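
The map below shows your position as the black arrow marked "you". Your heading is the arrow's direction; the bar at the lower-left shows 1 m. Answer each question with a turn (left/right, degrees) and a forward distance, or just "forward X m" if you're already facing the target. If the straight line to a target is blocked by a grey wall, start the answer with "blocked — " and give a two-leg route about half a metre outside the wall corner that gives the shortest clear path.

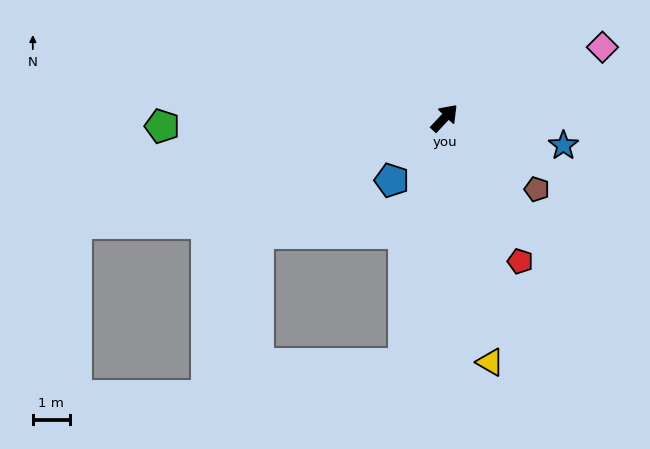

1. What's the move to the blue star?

turn right 60°, forward 3.3 m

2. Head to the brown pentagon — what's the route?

turn right 84°, forward 3.2 m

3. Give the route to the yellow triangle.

turn right 126°, forward 6.7 m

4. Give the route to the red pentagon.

turn right 109°, forward 4.4 m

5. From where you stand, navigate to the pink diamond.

turn right 23°, forward 4.7 m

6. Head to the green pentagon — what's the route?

turn left 135°, forward 7.7 m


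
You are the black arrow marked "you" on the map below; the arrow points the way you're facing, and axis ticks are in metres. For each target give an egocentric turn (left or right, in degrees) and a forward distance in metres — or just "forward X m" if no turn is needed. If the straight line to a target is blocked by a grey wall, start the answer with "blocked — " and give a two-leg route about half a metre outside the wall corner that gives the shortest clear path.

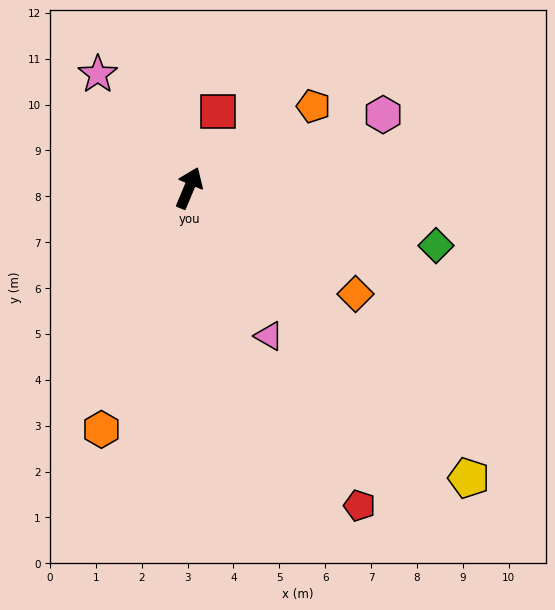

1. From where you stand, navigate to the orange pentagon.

turn right 34°, forward 3.2 m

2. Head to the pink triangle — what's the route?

turn right 129°, forward 3.7 m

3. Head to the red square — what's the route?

turn left 2°, forward 1.8 m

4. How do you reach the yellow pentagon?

turn right 113°, forward 8.8 m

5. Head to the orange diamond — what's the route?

turn right 100°, forward 4.3 m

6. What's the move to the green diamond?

turn right 80°, forward 5.5 m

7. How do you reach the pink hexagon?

turn right 47°, forward 4.5 m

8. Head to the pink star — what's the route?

turn left 62°, forward 3.2 m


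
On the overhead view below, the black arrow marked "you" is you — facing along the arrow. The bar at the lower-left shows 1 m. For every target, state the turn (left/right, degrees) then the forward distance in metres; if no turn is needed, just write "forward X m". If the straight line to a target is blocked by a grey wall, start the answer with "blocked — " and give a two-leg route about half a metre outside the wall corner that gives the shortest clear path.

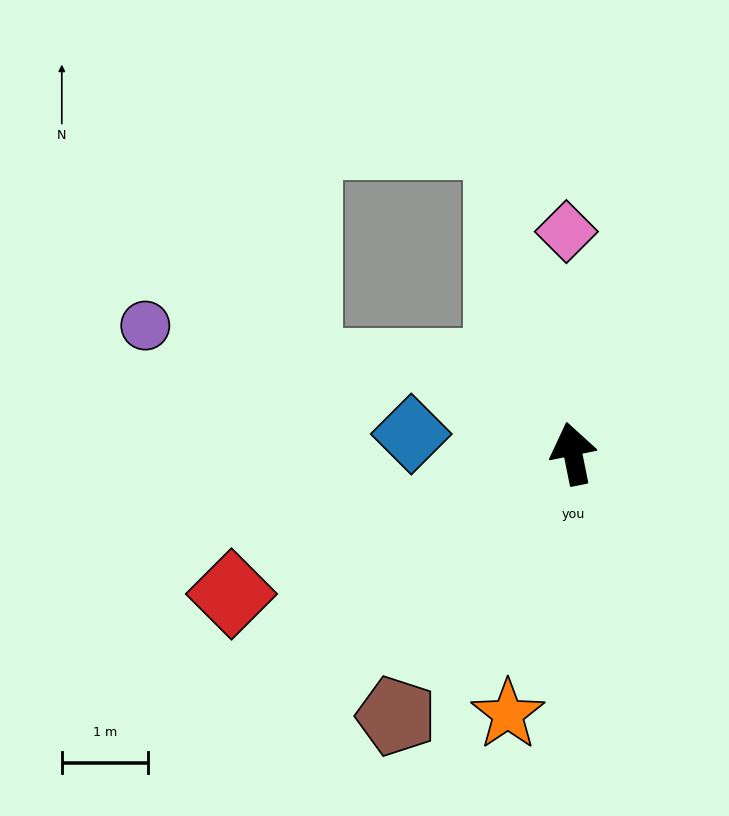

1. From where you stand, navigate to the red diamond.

turn left 101°, forward 4.3 m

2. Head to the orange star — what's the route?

turn left 155°, forward 3.1 m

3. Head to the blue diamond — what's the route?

turn left 72°, forward 1.9 m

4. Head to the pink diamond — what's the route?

turn right 10°, forward 2.6 m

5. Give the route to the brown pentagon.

turn left 135°, forward 3.7 m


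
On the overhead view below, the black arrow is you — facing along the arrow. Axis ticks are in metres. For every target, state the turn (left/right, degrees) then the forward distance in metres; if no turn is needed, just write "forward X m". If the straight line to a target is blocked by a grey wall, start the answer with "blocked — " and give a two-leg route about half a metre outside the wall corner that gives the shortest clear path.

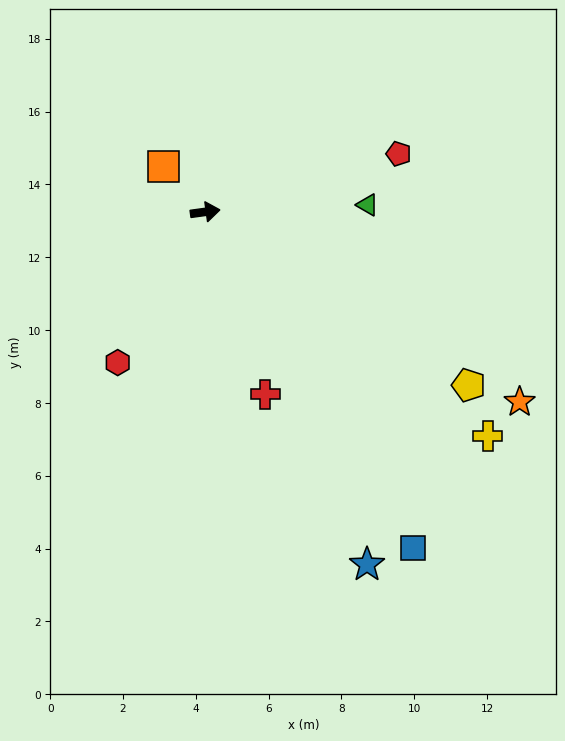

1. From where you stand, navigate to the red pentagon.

turn left 9°, forward 5.5 m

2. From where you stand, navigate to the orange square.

turn left 125°, forward 1.7 m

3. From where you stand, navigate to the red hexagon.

turn right 128°, forward 4.8 m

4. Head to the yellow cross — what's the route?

turn right 46°, forward 9.9 m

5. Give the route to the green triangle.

turn right 5°, forward 4.5 m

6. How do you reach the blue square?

turn right 66°, forward 10.9 m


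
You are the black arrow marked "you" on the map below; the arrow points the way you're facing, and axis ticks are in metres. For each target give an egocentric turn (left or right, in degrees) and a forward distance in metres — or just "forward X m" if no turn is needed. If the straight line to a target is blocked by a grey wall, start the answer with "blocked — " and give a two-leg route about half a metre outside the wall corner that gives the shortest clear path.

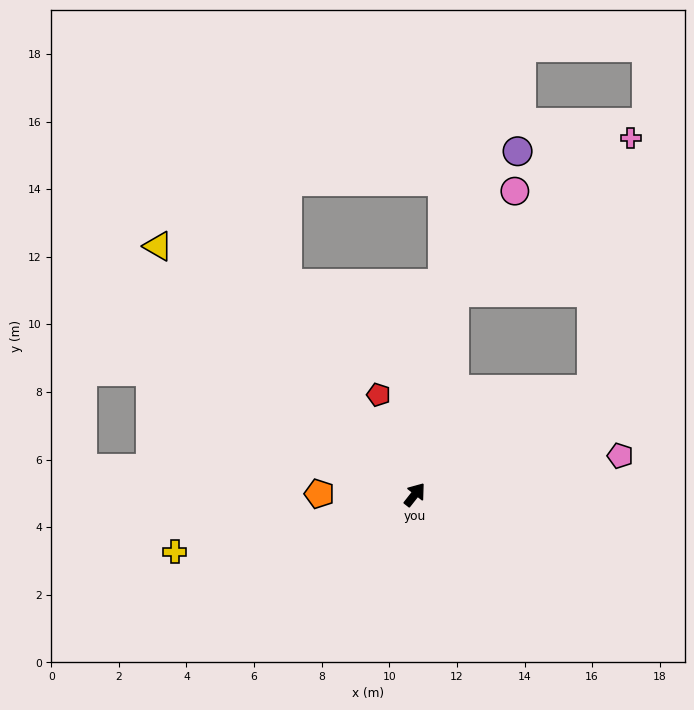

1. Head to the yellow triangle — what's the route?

turn left 84°, forward 10.6 m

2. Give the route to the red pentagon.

turn left 58°, forward 3.1 m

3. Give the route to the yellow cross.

turn left 142°, forward 7.3 m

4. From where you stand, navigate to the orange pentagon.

turn left 128°, forward 2.8 m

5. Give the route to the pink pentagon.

turn right 41°, forward 6.2 m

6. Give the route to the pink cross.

blocked — turn left 27°, forward 6.1 m, then turn right 37°, forward 6.9 m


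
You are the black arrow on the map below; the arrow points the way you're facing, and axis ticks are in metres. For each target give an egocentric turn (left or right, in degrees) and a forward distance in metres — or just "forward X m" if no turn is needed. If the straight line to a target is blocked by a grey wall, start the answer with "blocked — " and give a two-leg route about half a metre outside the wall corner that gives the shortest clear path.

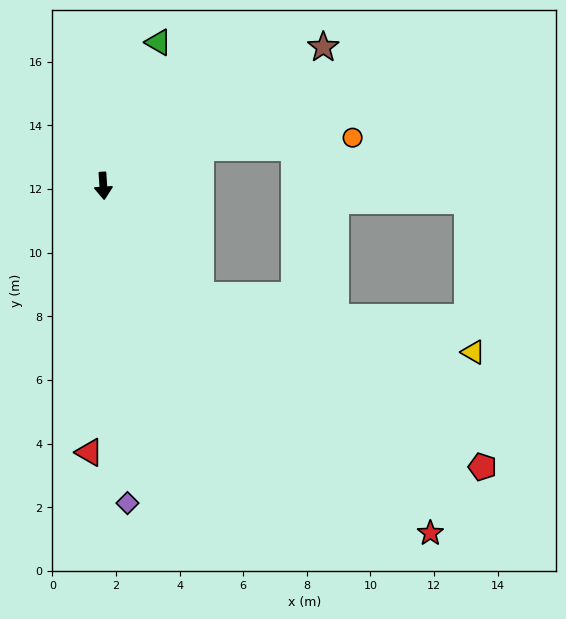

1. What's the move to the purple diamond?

forward 10.0 m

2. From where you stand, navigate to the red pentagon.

blocked — turn left 38°, forward 4.6 m, then turn left 17°, forward 10.4 m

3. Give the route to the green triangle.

turn left 155°, forward 4.8 m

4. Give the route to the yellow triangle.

blocked — turn left 38°, forward 4.6 m, then turn left 36°, forward 8.7 m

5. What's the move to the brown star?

turn left 118°, forward 8.2 m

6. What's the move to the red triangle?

turn right 7°, forward 8.4 m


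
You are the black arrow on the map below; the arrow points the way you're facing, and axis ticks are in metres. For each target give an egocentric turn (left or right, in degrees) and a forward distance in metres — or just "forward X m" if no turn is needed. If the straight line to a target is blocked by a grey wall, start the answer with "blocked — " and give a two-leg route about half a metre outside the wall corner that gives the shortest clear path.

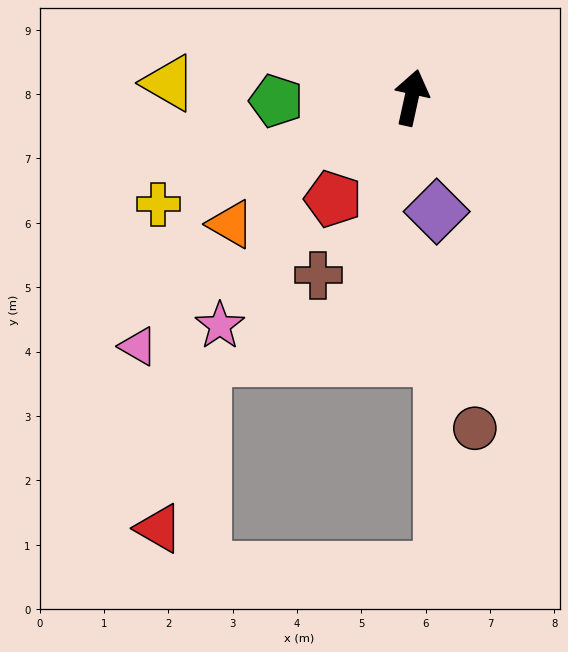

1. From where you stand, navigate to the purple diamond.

turn right 155°, forward 1.8 m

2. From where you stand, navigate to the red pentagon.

turn left 155°, forward 2.0 m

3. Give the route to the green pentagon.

turn left 104°, forward 2.1 m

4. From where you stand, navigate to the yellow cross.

turn left 125°, forward 4.3 m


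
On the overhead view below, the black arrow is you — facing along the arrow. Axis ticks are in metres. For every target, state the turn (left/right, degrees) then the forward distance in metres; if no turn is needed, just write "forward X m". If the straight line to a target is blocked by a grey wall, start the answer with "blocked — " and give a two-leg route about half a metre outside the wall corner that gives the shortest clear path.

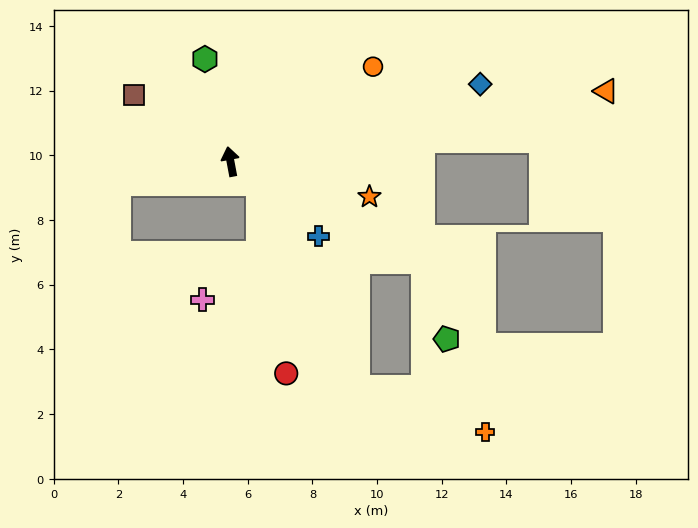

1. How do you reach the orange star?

turn right 115°, forward 4.4 m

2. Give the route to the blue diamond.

turn right 83°, forward 8.1 m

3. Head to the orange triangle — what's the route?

turn right 90°, forward 11.8 m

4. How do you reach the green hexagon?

turn left 3°, forward 3.3 m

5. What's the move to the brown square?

turn left 45°, forward 3.6 m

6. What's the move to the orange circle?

turn right 67°, forward 5.3 m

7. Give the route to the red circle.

blocked — turn right 137°, forward 1.1 m, then turn right 46°, forward 6.0 m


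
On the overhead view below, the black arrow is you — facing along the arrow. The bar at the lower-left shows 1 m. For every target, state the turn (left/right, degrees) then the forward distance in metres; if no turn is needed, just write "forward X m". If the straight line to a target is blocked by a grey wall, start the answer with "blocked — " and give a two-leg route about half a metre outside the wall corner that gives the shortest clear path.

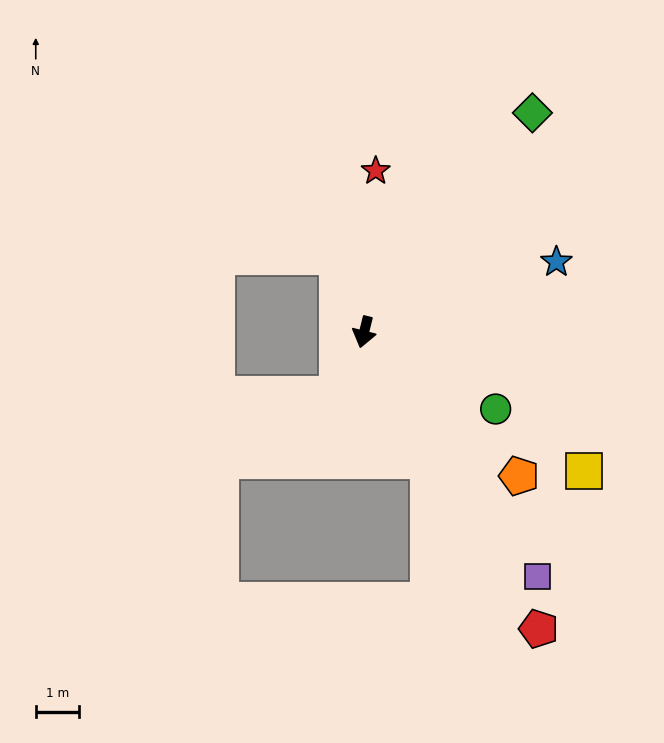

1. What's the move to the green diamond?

turn left 156°, forward 6.3 m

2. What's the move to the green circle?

turn left 74°, forward 3.5 m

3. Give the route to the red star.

turn right 170°, forward 3.7 m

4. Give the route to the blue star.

turn left 124°, forward 4.7 m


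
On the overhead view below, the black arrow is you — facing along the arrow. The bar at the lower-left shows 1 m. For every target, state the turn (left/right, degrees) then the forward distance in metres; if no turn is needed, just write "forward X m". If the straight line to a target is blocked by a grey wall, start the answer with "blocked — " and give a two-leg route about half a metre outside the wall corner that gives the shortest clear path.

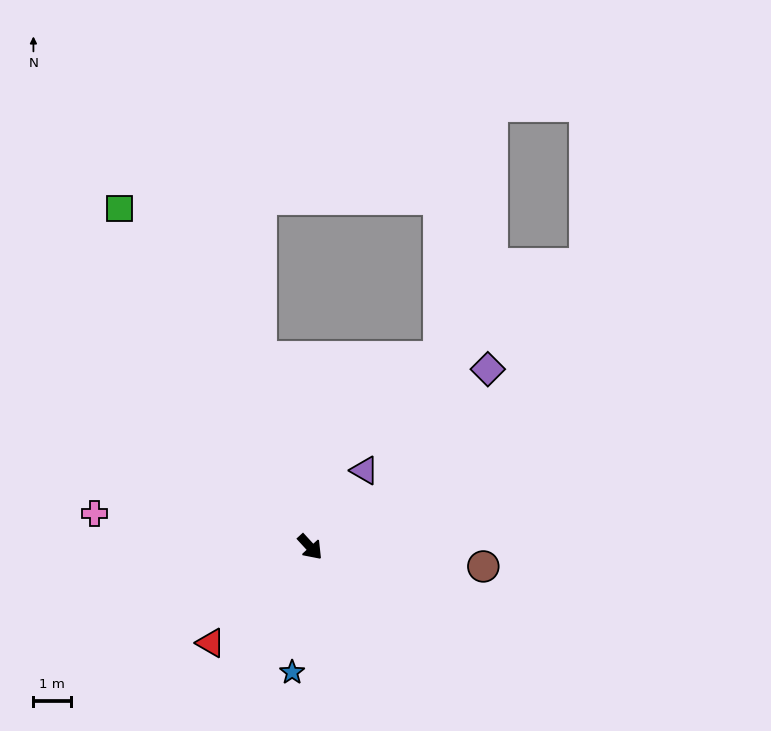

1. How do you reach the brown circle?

turn left 41°, forward 4.6 m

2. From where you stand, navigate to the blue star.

turn right 51°, forward 3.3 m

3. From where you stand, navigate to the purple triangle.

turn left 102°, forward 2.5 m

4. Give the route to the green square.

turn left 167°, forward 10.3 m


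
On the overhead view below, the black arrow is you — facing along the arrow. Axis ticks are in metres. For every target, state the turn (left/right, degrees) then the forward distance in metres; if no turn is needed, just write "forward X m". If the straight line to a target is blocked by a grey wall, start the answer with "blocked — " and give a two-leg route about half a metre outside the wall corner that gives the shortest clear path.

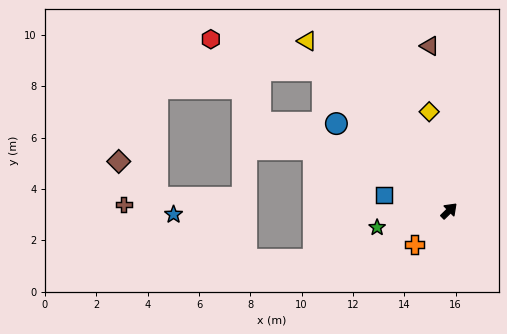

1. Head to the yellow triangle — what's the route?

turn left 86°, forward 8.6 m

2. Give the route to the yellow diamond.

turn left 57°, forward 3.9 m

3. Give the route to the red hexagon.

blocked — turn left 87°, forward 7.4 m, then turn left 33°, forward 4.5 m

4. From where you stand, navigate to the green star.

turn left 149°, forward 2.9 m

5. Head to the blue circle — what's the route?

turn left 98°, forward 5.6 m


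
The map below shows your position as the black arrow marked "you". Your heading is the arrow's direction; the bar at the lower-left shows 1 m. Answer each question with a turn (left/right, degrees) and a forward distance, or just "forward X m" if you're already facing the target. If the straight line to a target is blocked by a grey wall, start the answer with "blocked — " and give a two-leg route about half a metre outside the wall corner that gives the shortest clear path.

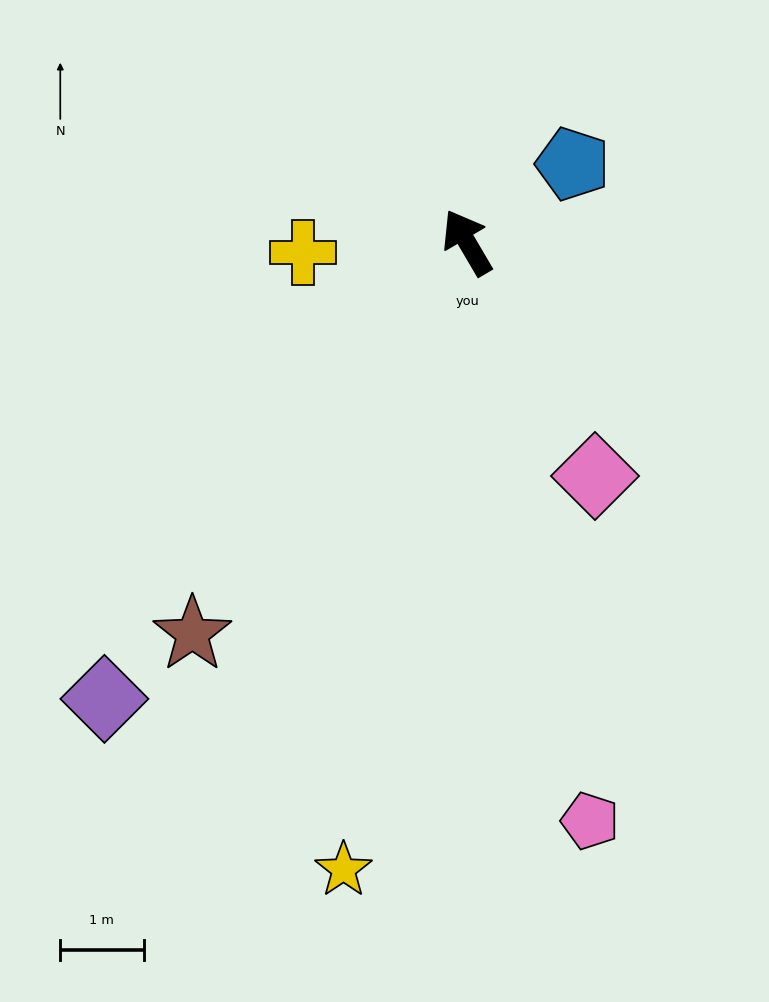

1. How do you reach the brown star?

turn left 114°, forward 5.7 m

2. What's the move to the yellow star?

turn left 138°, forward 7.7 m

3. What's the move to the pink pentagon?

turn left 162°, forward 7.1 m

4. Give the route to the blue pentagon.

turn right 84°, forward 1.6 m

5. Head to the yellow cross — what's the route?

turn left 63°, forward 2.0 m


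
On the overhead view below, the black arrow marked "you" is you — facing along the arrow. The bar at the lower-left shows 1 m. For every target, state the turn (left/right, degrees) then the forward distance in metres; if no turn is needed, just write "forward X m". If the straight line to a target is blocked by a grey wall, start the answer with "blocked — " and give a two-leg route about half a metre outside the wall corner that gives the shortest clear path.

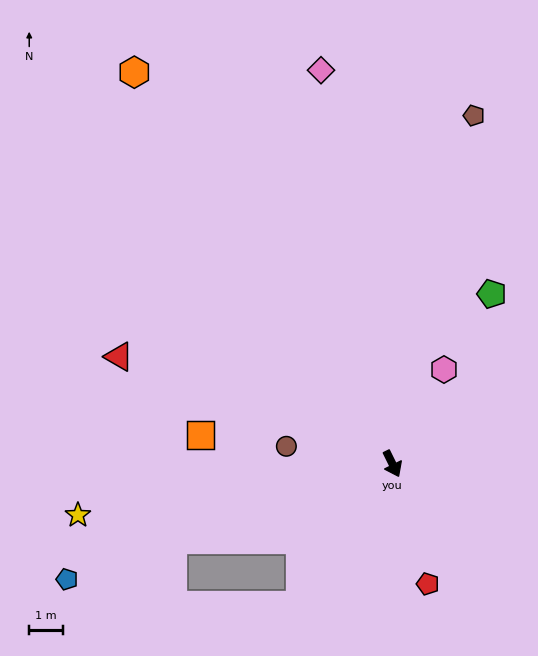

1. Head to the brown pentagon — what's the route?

turn left 141°, forward 10.6 m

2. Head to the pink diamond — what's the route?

turn left 164°, forward 11.9 m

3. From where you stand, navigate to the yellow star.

turn right 107°, forward 9.4 m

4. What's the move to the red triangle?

turn right 138°, forward 8.7 m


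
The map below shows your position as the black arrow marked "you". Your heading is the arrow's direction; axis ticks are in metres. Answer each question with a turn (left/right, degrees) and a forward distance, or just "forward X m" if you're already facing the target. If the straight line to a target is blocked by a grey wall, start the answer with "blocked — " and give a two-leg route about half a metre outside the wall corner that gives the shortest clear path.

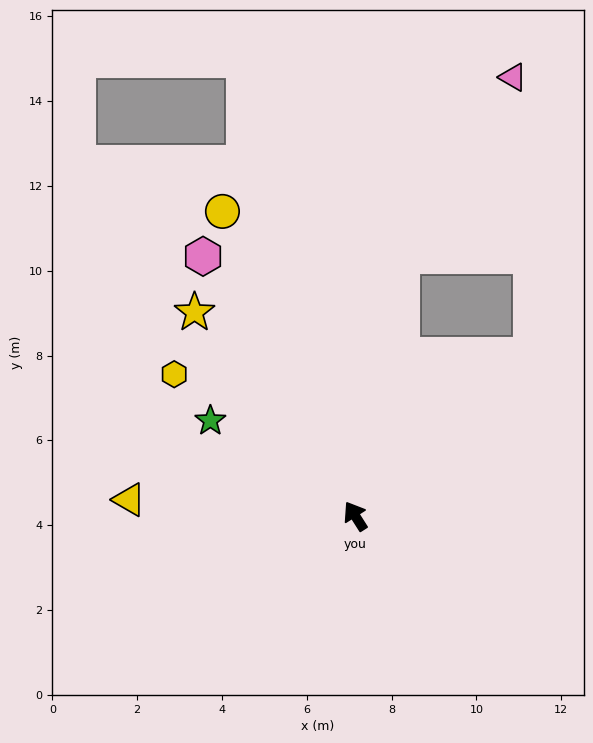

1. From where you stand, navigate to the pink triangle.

blocked — turn right 43°, forward 6.2 m, then turn right 21°, forward 5.0 m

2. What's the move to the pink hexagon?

turn right 2°, forward 7.1 m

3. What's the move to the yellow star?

turn left 6°, forward 6.1 m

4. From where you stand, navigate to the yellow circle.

turn right 9°, forward 7.8 m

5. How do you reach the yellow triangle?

turn left 53°, forward 5.3 m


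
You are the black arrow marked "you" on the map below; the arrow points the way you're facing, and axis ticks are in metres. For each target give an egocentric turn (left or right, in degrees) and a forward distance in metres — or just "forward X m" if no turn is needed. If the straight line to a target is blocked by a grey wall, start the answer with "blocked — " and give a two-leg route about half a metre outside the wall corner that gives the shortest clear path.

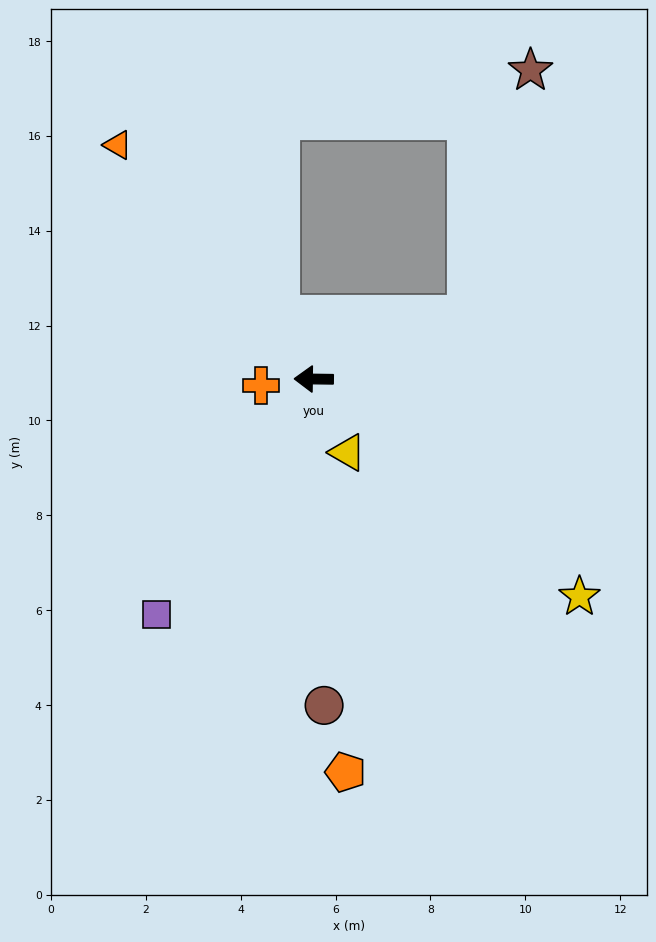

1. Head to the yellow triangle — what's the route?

turn left 115°, forward 1.7 m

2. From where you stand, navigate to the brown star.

blocked — turn right 157°, forward 3.5 m, then turn left 53°, forward 5.3 m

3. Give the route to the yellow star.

turn left 141°, forward 7.2 m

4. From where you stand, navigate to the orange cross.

turn left 8°, forward 1.1 m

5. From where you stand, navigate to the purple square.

turn left 57°, forward 6.0 m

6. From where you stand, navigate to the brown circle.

turn left 93°, forward 6.9 m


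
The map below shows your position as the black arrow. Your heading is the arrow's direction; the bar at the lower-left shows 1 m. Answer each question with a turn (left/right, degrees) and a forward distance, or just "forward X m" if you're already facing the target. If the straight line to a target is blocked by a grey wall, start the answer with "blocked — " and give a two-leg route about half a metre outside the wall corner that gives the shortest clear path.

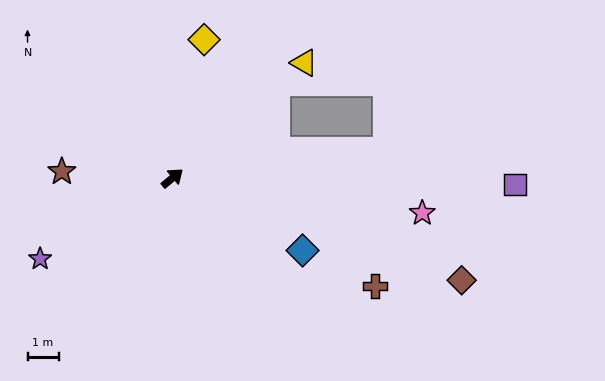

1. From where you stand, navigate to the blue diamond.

turn right 69°, forward 4.8 m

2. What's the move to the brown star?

turn left 137°, forward 3.6 m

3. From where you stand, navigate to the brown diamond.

turn right 59°, forward 9.8 m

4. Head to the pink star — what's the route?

turn right 48°, forward 8.1 m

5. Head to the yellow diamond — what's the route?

turn left 37°, forward 4.6 m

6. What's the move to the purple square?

turn right 41°, forward 11.0 m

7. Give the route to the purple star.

turn left 172°, forward 5.0 m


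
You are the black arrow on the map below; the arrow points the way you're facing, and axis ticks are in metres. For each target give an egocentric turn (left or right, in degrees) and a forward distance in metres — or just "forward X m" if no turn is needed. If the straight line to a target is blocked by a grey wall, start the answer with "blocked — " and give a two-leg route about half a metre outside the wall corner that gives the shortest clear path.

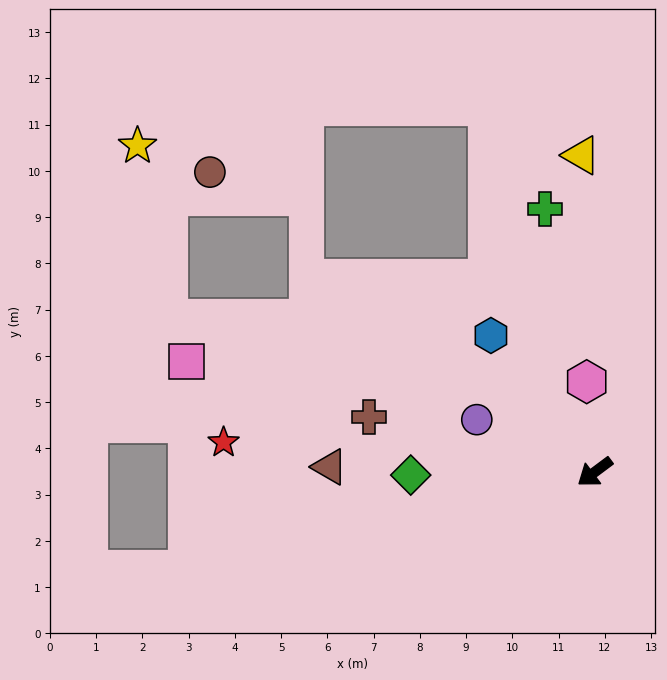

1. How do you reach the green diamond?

turn right 36°, forward 4.0 m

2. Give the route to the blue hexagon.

turn right 89°, forward 3.7 m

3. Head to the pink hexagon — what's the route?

turn right 122°, forward 2.0 m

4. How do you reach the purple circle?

turn right 61°, forward 2.8 m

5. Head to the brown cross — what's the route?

turn right 50°, forward 5.0 m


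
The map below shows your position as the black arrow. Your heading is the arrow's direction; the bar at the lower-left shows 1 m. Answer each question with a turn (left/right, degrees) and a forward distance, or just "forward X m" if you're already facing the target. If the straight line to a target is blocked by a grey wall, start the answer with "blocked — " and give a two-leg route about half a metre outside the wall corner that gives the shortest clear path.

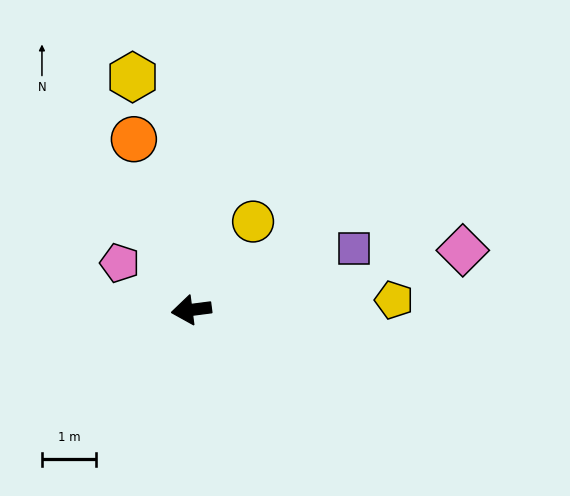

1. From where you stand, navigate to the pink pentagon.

turn right 41°, forward 1.6 m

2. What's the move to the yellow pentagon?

turn left 175°, forward 3.7 m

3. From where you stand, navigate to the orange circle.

turn right 79°, forward 3.3 m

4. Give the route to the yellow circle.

turn right 132°, forward 2.0 m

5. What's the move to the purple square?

turn right 167°, forward 3.2 m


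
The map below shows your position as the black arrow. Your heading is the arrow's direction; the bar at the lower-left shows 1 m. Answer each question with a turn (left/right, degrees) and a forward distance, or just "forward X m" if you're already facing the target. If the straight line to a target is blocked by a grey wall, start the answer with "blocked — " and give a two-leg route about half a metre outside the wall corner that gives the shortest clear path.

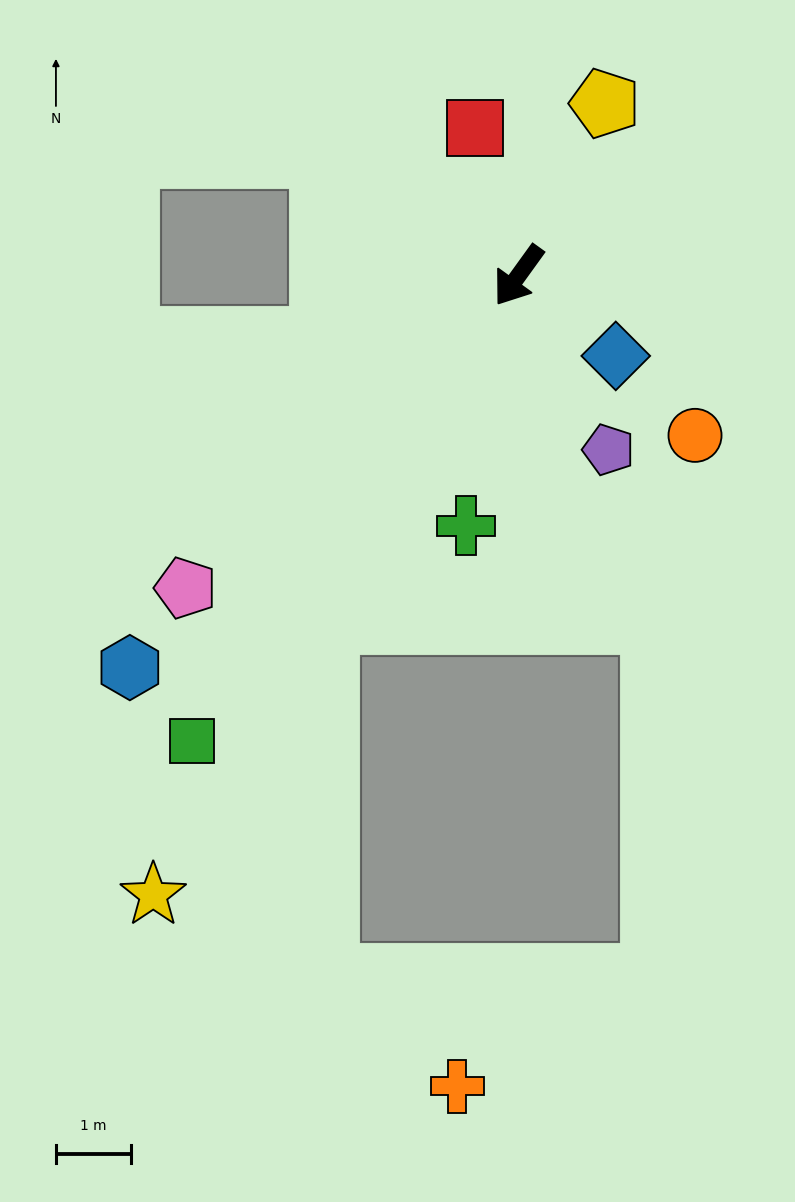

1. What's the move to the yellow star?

turn left 5°, forward 9.6 m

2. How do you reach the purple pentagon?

turn left 63°, forward 2.6 m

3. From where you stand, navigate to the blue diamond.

turn left 86°, forward 1.7 m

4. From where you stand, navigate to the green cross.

turn left 24°, forward 3.4 m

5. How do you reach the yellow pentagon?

turn right 171°, forward 2.6 m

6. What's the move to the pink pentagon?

turn right 11°, forward 6.1 m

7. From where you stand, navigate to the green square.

forward 7.6 m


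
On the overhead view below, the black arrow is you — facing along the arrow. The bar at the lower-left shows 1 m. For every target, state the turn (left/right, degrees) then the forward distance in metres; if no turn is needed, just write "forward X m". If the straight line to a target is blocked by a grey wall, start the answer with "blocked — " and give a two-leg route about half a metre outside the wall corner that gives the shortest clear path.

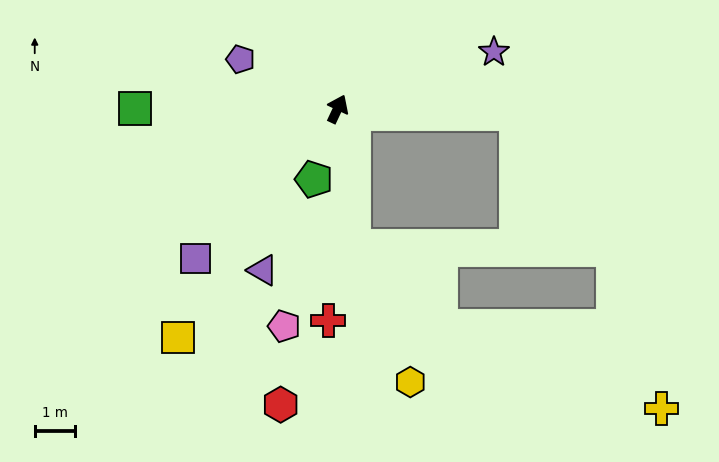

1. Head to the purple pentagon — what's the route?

turn left 88°, forward 2.7 m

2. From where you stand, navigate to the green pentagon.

turn right 173°, forward 1.9 m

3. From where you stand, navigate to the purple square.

turn left 162°, forward 5.2 m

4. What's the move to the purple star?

turn right 45°, forward 4.2 m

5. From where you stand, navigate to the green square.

turn left 115°, forward 5.1 m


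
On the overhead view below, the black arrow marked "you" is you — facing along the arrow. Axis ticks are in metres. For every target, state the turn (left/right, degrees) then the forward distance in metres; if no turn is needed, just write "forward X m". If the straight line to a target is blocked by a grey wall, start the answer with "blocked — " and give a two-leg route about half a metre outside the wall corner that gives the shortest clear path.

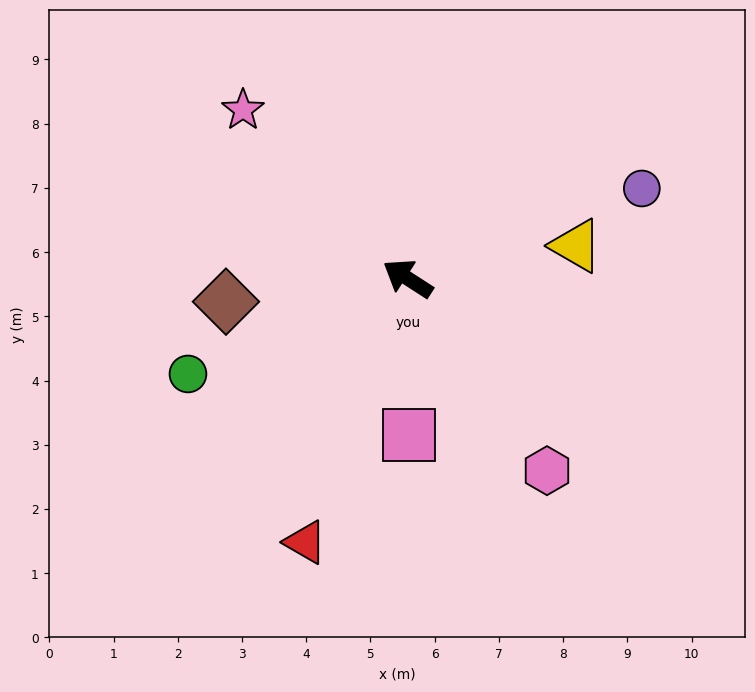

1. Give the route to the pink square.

turn left 123°, forward 2.4 m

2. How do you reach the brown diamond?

turn left 40°, forward 2.9 m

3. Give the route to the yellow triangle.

turn right 136°, forward 2.7 m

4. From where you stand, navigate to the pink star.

turn right 13°, forward 3.7 m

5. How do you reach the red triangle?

turn left 102°, forward 4.4 m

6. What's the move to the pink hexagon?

turn left 159°, forward 3.7 m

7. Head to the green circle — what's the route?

turn left 56°, forward 3.7 m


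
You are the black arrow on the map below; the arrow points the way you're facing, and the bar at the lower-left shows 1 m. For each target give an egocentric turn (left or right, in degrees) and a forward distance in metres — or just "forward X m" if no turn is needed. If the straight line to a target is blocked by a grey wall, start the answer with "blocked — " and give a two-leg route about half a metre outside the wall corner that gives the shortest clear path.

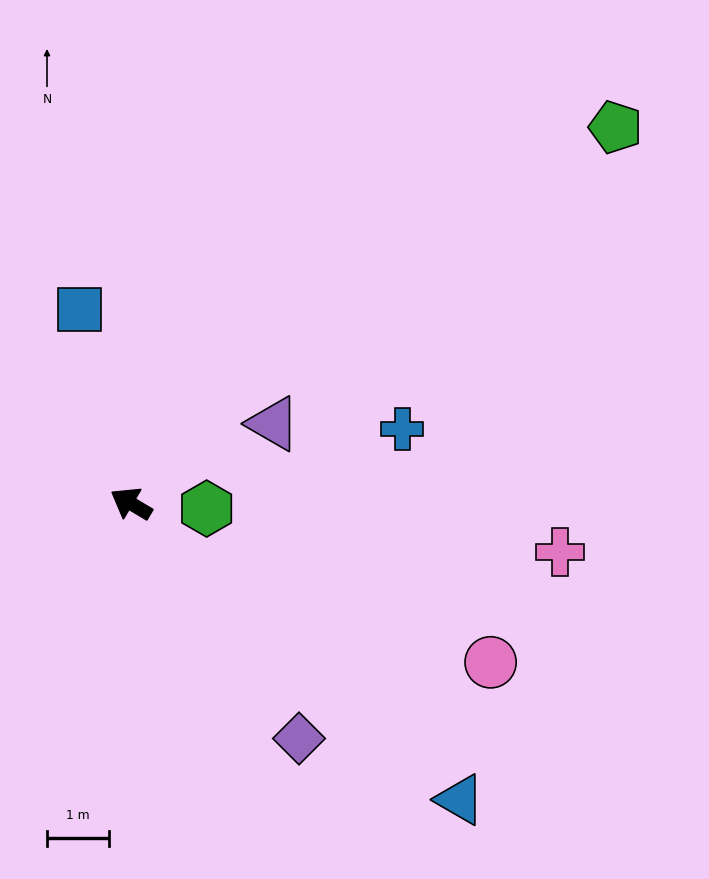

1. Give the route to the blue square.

turn right 44°, forward 3.2 m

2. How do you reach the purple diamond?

turn left 156°, forward 4.7 m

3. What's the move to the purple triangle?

turn right 120°, forward 2.6 m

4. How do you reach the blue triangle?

turn left 169°, forward 7.1 m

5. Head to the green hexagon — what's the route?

turn right 153°, forward 1.2 m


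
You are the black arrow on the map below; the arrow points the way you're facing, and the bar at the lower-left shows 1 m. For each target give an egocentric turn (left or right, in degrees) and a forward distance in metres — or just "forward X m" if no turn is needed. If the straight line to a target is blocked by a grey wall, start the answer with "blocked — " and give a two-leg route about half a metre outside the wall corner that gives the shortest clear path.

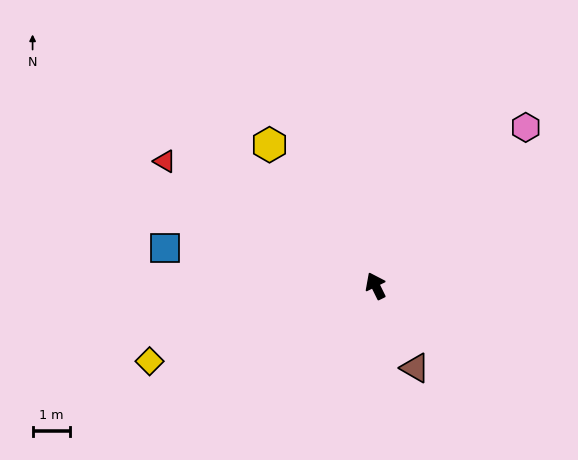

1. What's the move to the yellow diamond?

turn left 82°, forward 6.4 m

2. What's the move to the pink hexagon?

turn right 70°, forward 5.8 m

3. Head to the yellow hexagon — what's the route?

turn left 11°, forward 4.7 m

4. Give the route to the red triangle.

turn left 33°, forward 6.6 m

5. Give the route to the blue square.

turn left 54°, forward 5.7 m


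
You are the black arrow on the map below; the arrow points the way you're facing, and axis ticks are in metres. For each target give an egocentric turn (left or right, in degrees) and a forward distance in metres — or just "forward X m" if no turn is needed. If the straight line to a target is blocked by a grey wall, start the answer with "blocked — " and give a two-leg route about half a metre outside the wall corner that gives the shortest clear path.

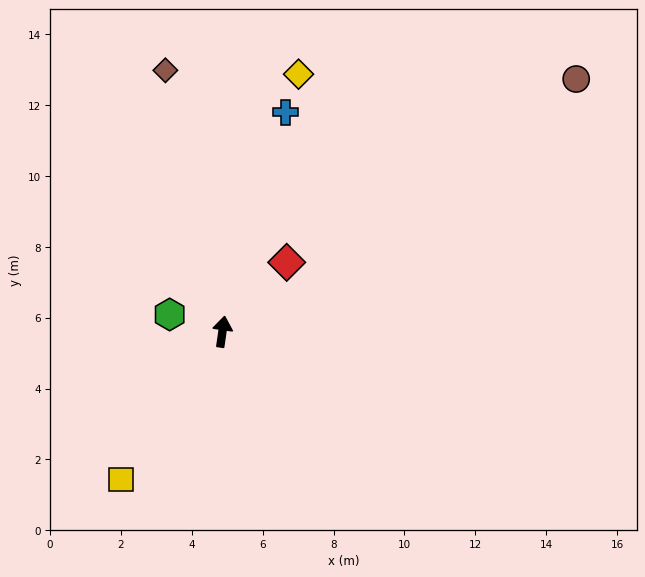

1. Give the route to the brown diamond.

turn left 21°, forward 7.5 m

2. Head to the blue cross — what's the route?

turn right 8°, forward 6.4 m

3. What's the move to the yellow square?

turn left 154°, forward 5.1 m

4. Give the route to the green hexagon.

turn left 80°, forward 1.6 m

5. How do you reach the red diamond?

turn right 35°, forward 2.7 m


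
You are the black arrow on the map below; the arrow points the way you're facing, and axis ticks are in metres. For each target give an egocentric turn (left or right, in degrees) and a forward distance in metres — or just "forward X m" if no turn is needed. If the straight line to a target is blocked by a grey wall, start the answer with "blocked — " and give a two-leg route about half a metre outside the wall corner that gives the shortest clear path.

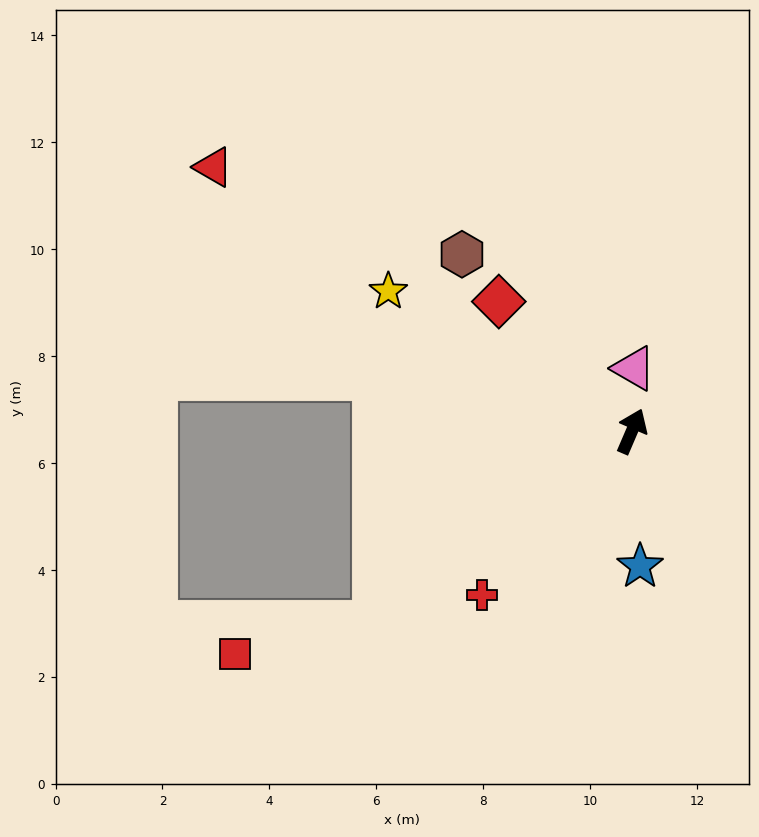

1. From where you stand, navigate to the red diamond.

turn left 69°, forward 3.5 m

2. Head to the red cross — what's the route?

turn left 161°, forward 4.1 m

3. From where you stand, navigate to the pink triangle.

turn left 22°, forward 1.2 m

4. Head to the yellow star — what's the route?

turn left 83°, forward 5.3 m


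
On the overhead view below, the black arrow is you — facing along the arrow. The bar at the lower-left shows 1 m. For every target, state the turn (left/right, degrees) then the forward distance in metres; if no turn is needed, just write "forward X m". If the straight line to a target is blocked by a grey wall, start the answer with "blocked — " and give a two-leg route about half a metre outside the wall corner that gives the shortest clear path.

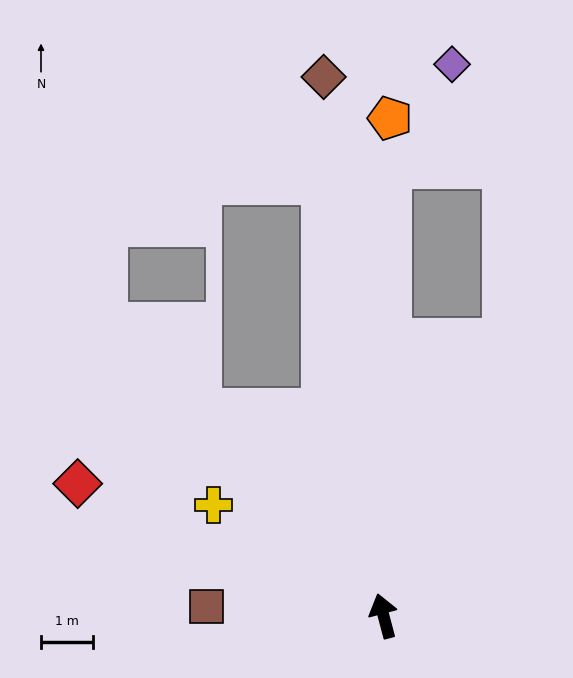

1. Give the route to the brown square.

turn left 72°, forward 3.4 m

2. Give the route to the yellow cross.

turn left 42°, forward 3.9 m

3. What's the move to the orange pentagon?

turn right 16°, forward 9.6 m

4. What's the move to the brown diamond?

turn right 8°, forward 10.5 m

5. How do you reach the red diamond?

turn left 52°, forward 6.4 m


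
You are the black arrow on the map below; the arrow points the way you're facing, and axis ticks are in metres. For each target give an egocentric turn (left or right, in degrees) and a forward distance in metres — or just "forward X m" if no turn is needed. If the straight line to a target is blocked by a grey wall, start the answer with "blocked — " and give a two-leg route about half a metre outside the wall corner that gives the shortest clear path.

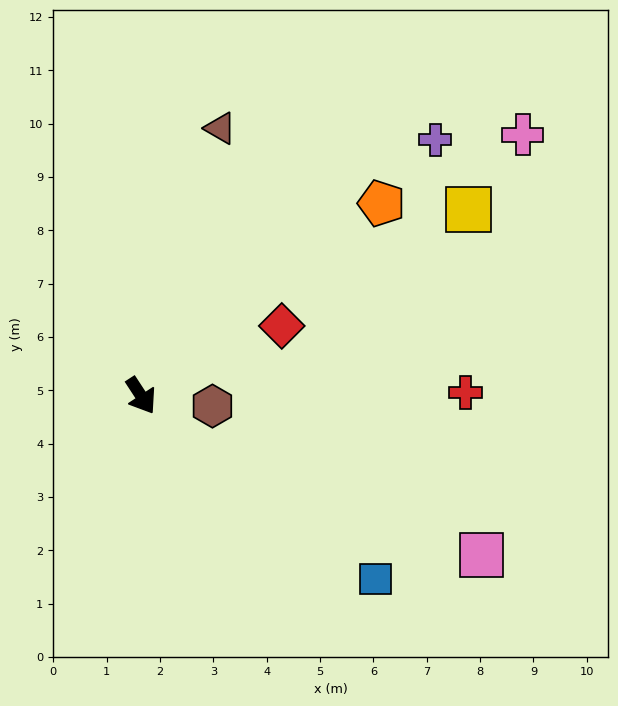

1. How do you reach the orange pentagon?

turn left 96°, forward 5.8 m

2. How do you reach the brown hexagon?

turn left 49°, forward 1.4 m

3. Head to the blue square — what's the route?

turn left 19°, forward 5.6 m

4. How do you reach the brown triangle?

turn left 130°, forward 5.2 m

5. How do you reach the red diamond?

turn left 83°, forward 2.9 m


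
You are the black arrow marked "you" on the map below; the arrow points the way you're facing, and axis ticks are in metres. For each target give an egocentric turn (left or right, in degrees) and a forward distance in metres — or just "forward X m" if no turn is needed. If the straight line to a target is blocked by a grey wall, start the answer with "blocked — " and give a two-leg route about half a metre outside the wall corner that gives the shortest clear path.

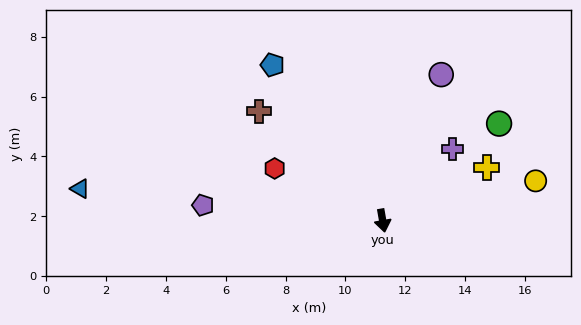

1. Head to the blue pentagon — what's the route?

turn right 155°, forward 6.4 m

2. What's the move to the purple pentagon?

turn right 105°, forward 6.0 m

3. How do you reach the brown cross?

turn right 141°, forward 5.5 m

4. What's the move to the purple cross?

turn left 126°, forward 3.3 m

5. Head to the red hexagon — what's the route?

turn right 126°, forward 4.0 m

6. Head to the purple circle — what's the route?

turn left 148°, forward 5.3 m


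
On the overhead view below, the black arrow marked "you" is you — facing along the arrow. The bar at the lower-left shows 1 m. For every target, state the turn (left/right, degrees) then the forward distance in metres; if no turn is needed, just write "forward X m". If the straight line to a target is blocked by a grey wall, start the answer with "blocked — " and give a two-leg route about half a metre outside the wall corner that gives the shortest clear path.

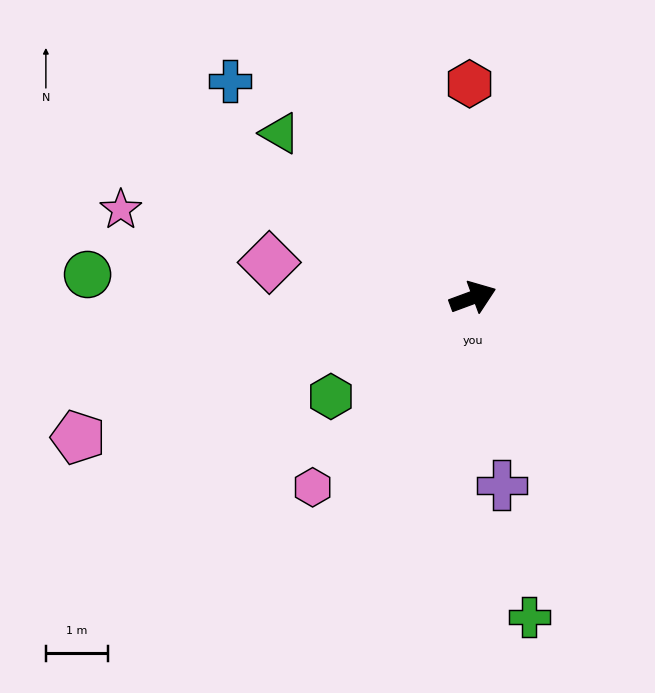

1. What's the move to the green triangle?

turn left 119°, forward 4.1 m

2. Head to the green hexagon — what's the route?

turn right 165°, forward 2.8 m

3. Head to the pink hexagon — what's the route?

turn right 150°, forward 4.0 m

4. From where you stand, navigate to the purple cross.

turn right 101°, forward 3.1 m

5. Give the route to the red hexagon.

turn left 71°, forward 3.5 m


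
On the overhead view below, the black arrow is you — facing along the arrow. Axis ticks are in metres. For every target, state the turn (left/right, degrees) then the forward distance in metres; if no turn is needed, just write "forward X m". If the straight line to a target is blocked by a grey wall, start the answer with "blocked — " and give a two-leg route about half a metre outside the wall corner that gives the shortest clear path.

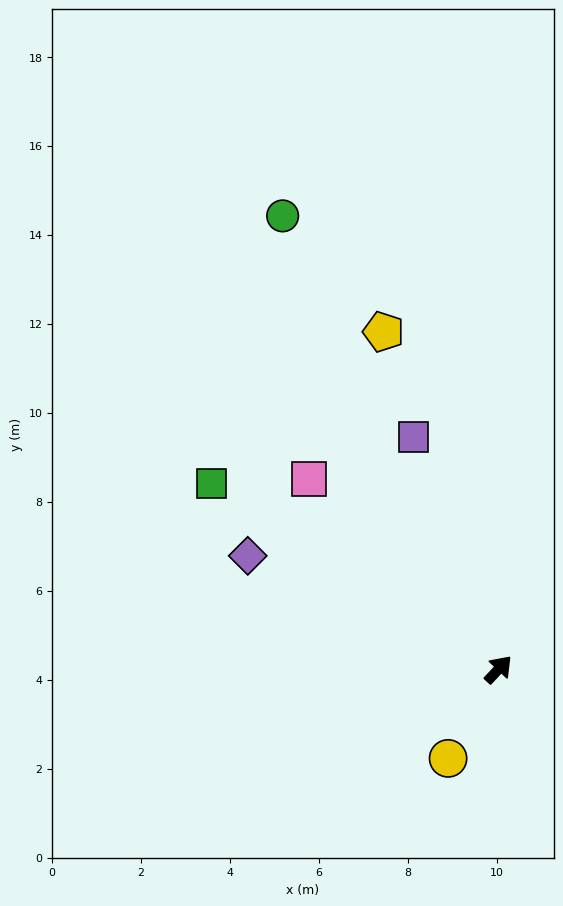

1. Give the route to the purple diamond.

turn left 109°, forward 6.2 m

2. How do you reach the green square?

turn left 100°, forward 7.7 m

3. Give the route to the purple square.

turn left 63°, forward 5.6 m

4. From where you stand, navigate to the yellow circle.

turn right 166°, forward 2.3 m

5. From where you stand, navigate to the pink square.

turn left 88°, forward 6.0 m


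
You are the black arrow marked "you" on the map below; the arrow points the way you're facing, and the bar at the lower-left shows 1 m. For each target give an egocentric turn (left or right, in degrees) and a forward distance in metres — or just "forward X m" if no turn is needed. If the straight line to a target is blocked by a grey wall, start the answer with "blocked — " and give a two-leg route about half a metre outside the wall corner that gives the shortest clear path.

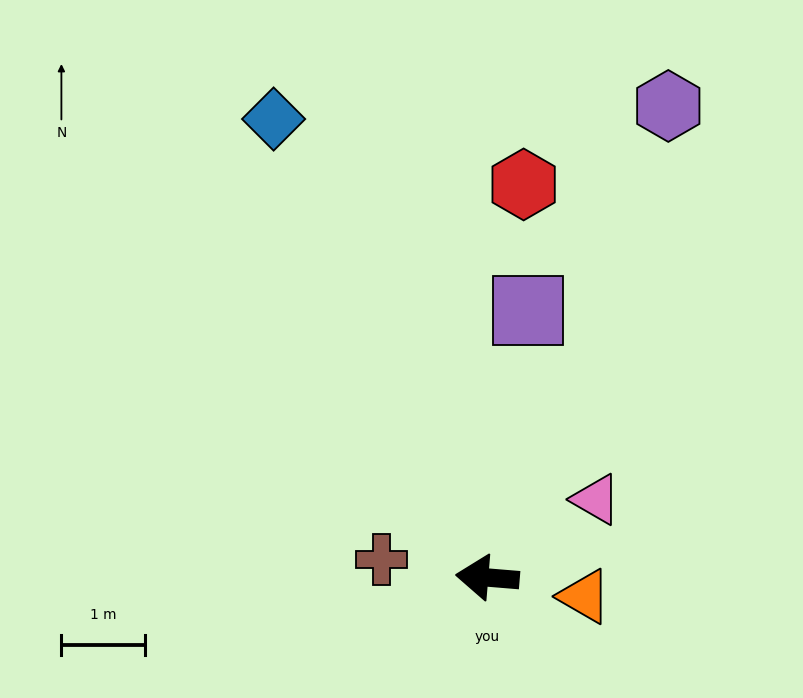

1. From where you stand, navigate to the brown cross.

turn right 5°, forward 1.3 m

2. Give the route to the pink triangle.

turn right 140°, forward 1.6 m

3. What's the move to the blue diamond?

turn right 60°, forward 6.0 m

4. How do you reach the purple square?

turn right 94°, forward 3.2 m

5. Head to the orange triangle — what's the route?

turn left 174°, forward 1.2 m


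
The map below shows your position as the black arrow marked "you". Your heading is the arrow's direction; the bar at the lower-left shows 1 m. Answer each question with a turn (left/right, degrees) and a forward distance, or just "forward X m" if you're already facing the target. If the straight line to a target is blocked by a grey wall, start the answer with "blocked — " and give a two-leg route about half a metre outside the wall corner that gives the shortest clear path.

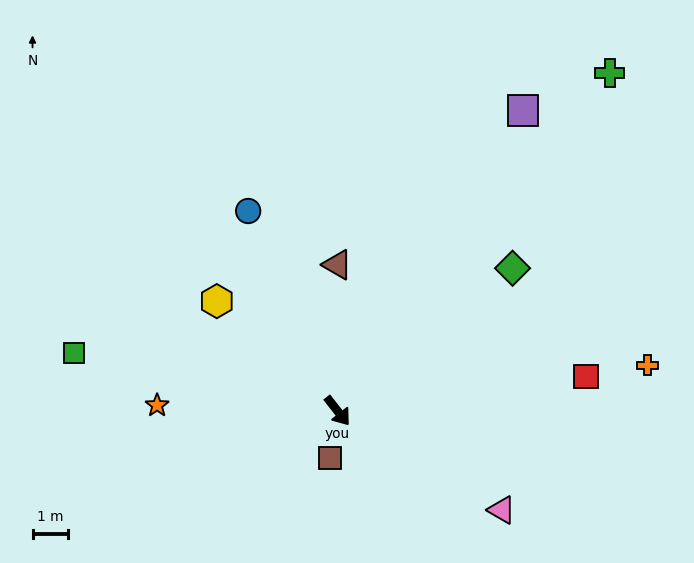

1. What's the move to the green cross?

turn left 103°, forward 12.1 m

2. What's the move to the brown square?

turn right 48°, forward 1.3 m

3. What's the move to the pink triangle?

turn left 21°, forward 5.3 m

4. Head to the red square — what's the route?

turn left 60°, forward 7.0 m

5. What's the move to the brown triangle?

turn left 142°, forward 4.1 m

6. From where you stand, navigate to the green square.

turn right 140°, forward 7.5 m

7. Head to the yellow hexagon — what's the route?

turn right 170°, forward 4.6 m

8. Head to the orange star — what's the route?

turn right 130°, forward 5.0 m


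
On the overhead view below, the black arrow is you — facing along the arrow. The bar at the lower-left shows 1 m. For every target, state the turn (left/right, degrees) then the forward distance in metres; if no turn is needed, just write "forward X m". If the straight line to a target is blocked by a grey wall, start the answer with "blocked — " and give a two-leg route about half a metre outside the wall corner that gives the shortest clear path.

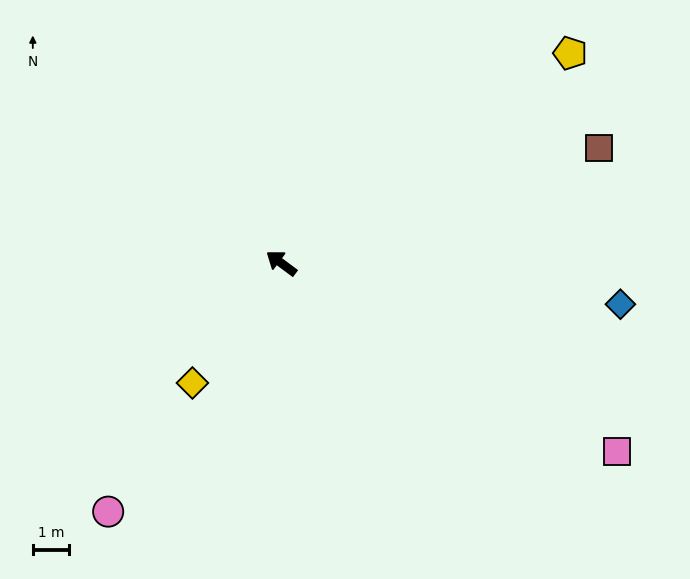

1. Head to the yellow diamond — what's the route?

turn left 90°, forward 4.1 m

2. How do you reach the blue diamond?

turn right 150°, forward 9.4 m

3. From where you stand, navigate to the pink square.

turn right 173°, forward 10.6 m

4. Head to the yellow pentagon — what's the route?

turn right 107°, forward 9.8 m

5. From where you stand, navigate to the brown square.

turn right 124°, forward 9.3 m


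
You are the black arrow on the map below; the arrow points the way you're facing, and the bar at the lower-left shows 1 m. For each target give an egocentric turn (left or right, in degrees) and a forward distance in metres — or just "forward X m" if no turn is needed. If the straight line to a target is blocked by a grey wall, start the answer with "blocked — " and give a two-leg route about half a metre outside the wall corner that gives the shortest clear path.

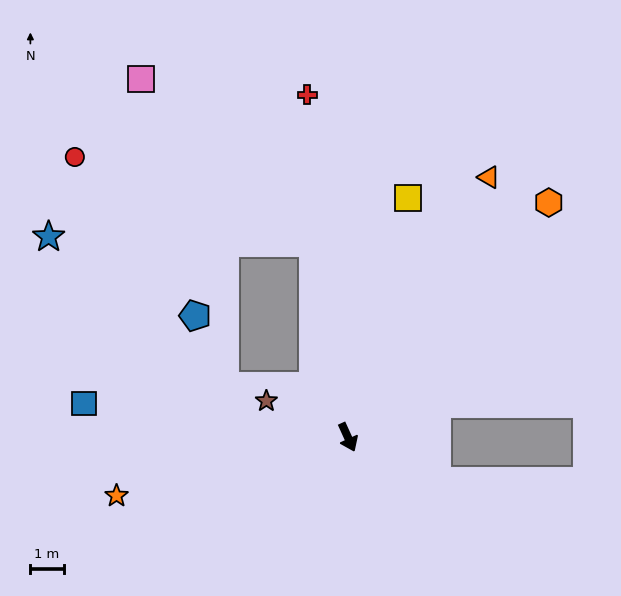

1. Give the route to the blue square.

turn right 122°, forward 8.0 m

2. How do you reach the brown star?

turn right 138°, forward 2.7 m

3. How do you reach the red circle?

blocked — turn left 166°, forward 5.9 m, then turn left 60°, forward 7.6 m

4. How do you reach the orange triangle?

turn left 127°, forward 8.9 m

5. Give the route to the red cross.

turn left 162°, forward 10.4 m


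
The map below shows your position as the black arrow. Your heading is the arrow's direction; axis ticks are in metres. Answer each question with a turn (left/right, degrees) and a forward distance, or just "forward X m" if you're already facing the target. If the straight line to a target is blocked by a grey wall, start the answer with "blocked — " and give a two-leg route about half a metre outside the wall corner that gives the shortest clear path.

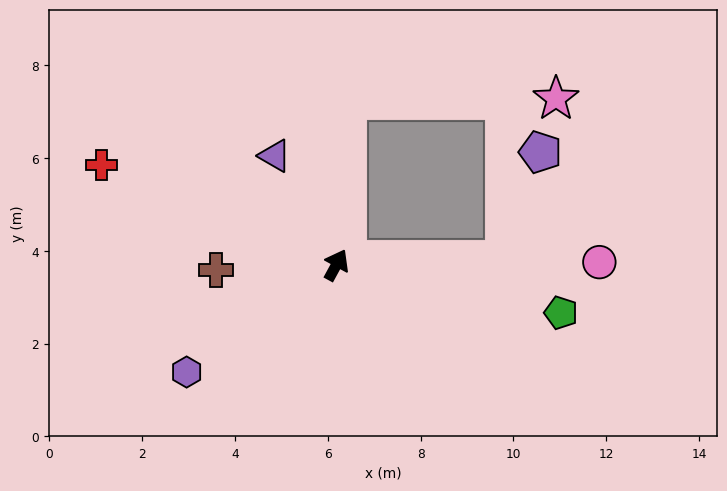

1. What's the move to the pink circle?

turn right 61°, forward 5.7 m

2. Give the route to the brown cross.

turn left 121°, forward 2.6 m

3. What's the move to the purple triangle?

turn left 58°, forward 2.7 m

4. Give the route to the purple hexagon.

turn left 154°, forward 4.0 m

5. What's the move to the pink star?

blocked — turn left 25°, forward 3.6 m, then turn right 86°, forward 4.5 m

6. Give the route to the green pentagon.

turn right 74°, forward 4.9 m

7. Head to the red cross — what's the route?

turn left 96°, forward 5.5 m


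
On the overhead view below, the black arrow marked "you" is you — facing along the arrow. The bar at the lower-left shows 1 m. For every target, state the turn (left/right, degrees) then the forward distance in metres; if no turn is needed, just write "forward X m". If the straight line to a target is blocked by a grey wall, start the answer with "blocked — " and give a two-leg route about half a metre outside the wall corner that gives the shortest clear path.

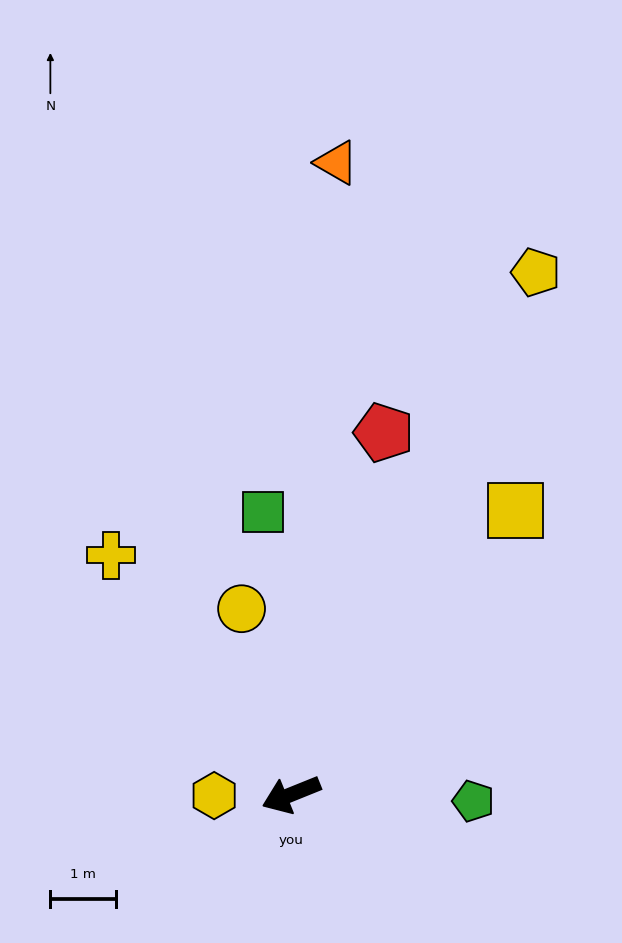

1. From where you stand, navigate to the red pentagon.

turn right 126°, forward 5.7 m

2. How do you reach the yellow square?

turn right 150°, forward 5.5 m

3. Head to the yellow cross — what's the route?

turn right 75°, forward 4.5 m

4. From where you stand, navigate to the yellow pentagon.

turn right 137°, forward 8.7 m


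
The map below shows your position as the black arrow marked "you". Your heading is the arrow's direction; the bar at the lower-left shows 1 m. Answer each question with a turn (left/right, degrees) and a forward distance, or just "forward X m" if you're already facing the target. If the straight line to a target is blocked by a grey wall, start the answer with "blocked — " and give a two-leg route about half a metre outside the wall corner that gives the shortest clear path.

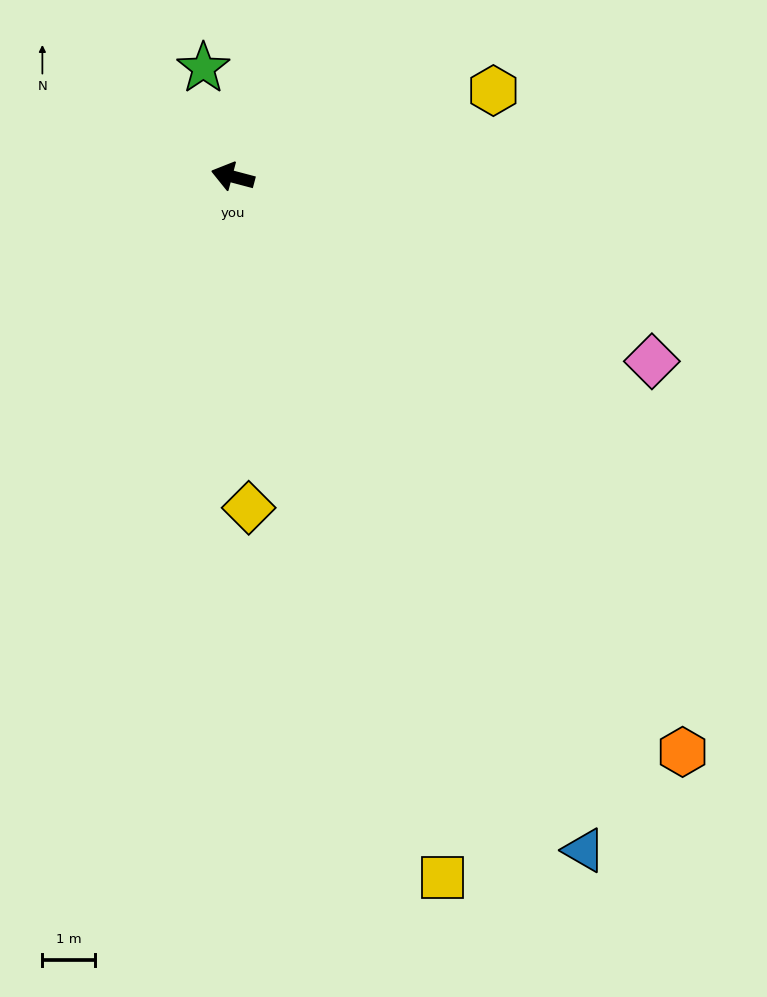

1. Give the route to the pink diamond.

turn left 171°, forward 8.7 m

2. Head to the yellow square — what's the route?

turn left 121°, forward 13.8 m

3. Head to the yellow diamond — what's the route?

turn left 108°, forward 6.3 m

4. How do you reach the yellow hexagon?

turn right 147°, forward 5.2 m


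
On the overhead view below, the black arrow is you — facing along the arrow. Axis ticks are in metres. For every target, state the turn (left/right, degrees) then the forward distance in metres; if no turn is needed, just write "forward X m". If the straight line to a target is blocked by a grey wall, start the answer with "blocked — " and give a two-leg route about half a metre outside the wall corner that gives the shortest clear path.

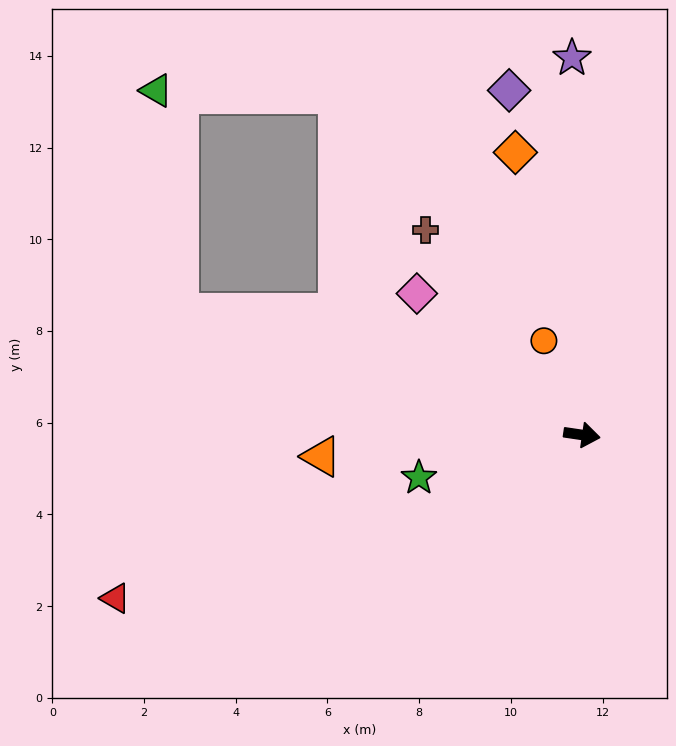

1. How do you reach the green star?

turn right 157°, forward 3.7 m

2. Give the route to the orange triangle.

turn right 167°, forward 5.7 m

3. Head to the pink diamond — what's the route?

turn left 148°, forward 4.7 m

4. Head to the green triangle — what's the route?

blocked — turn left 172°, forward 9.2 m, then turn right 68°, forward 4.9 m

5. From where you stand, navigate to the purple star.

turn left 100°, forward 8.2 m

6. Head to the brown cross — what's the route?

turn left 136°, forward 5.6 m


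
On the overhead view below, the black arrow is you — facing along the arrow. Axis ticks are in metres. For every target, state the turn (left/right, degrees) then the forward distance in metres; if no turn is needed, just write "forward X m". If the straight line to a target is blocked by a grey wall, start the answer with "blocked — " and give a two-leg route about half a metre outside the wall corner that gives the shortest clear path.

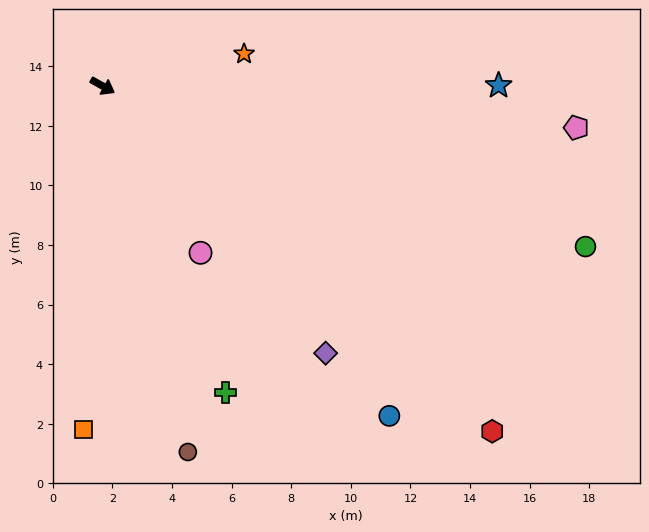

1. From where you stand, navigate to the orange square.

turn right 64°, forward 11.5 m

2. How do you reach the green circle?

turn left 11°, forward 17.1 m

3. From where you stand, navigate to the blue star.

turn left 29°, forward 13.3 m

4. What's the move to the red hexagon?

turn right 12°, forward 17.5 m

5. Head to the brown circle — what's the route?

turn right 48°, forward 12.6 m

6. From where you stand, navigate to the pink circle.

turn right 30°, forward 6.5 m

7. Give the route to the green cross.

turn right 39°, forward 11.1 m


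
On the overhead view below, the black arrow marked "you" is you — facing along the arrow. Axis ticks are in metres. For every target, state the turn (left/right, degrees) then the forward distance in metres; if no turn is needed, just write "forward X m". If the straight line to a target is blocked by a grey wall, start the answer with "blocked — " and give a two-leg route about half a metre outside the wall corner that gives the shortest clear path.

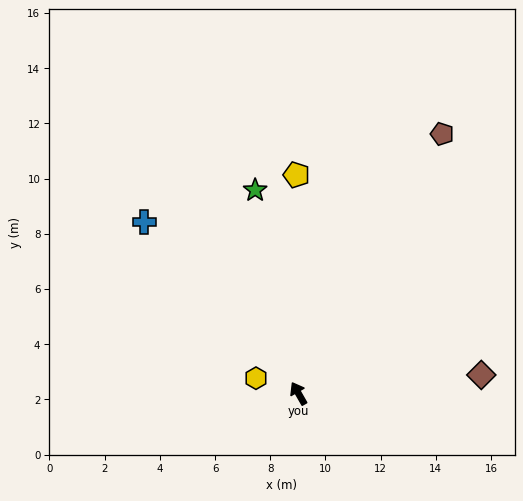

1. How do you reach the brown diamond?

turn right 114°, forward 6.7 m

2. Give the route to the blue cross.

turn left 12°, forward 8.4 m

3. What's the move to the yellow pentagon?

turn right 29°, forward 7.9 m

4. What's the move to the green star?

turn right 18°, forward 7.5 m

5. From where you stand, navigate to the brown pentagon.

turn right 59°, forward 10.7 m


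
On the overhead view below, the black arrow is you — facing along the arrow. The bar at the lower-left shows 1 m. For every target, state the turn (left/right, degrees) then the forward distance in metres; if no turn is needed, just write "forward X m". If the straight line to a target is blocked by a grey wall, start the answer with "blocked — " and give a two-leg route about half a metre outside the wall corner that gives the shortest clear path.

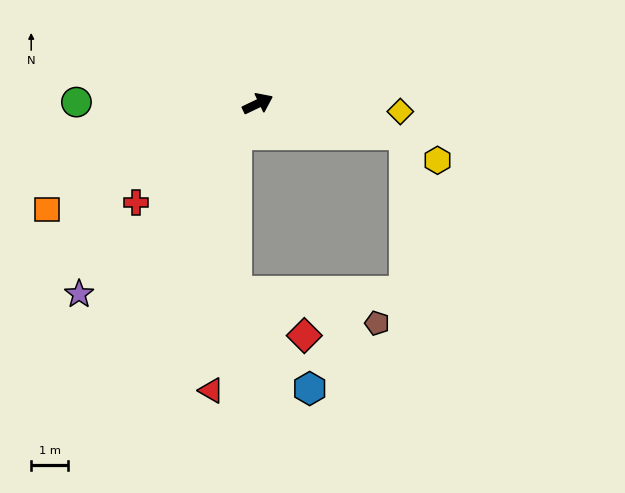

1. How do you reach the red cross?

turn right 166°, forward 4.3 m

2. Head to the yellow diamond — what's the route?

turn right 29°, forward 3.9 m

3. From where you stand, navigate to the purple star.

turn right 159°, forward 7.1 m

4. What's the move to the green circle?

turn left 154°, forward 4.9 m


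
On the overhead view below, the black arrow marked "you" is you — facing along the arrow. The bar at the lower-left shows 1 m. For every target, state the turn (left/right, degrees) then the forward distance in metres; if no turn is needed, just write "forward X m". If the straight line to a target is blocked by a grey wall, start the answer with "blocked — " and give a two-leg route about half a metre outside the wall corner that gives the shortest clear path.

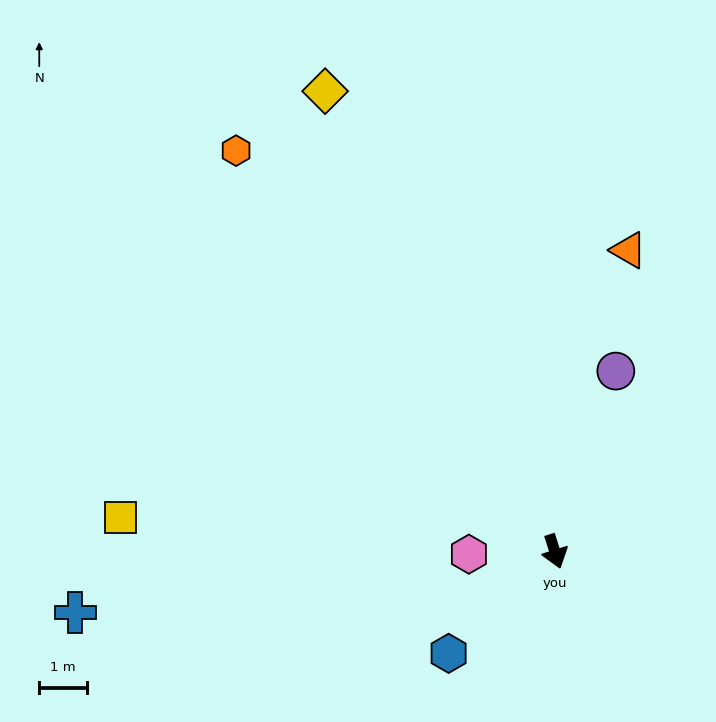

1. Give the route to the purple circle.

turn left 144°, forward 4.0 m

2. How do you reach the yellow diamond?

turn right 171°, forward 10.8 m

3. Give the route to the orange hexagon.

turn right 159°, forward 10.7 m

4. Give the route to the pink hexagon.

turn right 106°, forward 1.8 m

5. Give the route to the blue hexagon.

turn right 64°, forward 3.1 m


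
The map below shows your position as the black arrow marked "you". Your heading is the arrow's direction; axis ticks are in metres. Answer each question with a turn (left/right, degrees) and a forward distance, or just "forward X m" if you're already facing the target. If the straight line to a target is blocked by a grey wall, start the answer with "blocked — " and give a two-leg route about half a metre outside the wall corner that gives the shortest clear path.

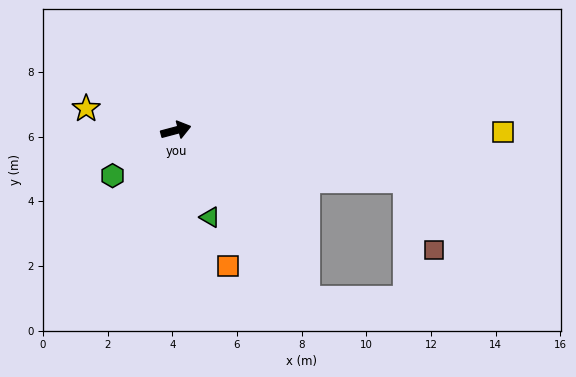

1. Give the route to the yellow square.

turn right 15°, forward 10.1 m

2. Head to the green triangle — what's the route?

turn right 83°, forward 2.9 m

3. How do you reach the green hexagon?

turn right 159°, forward 2.4 m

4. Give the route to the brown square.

blocked — turn right 27°, forward 7.3 m, then turn right 57°, forward 2.3 m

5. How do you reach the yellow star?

turn left 151°, forward 2.9 m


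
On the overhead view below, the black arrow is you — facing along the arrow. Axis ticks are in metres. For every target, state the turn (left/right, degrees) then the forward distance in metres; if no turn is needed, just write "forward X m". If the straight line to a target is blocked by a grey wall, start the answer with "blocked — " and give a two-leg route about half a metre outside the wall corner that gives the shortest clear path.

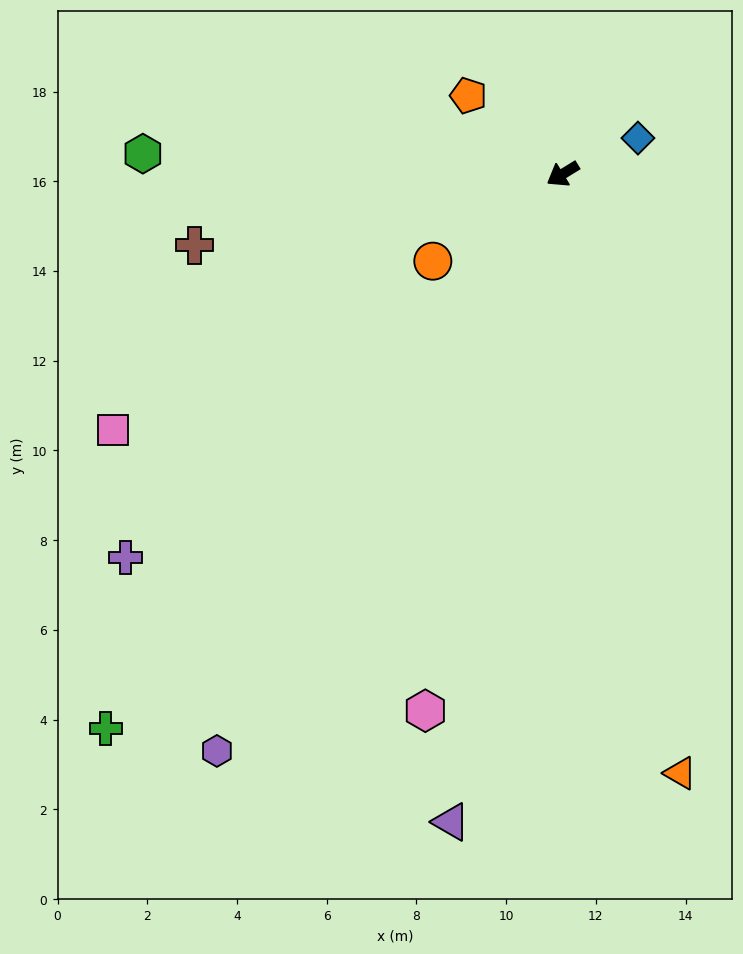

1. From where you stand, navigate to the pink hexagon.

turn left 44°, forward 12.3 m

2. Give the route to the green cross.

turn left 19°, forward 16.0 m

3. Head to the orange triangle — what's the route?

turn left 70°, forward 13.6 m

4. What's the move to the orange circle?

turn left 2°, forward 3.5 m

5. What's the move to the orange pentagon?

turn right 71°, forward 2.7 m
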